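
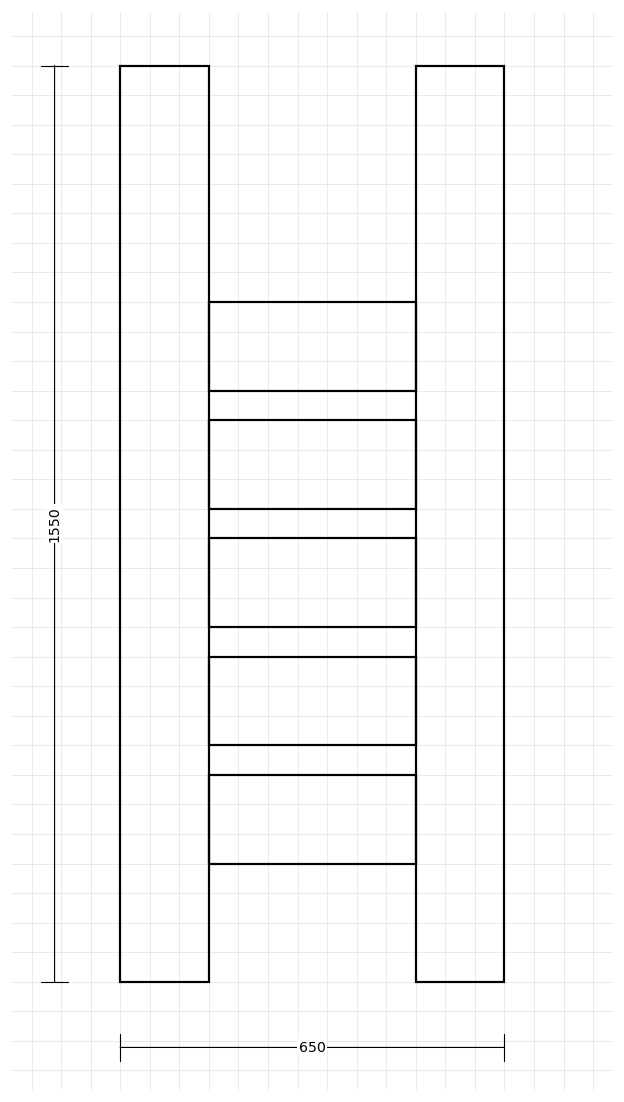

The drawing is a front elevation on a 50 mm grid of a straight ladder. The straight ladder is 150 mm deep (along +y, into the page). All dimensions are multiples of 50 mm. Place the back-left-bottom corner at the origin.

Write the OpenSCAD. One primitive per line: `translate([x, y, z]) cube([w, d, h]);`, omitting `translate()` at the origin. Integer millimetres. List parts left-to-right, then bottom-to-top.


cube([150, 150, 1550]);
translate([150, 0, 200]) cube([350, 150, 150]);
translate([150, 0, 400]) cube([350, 150, 150]);
translate([150, 0, 600]) cube([350, 150, 150]);
translate([150, 0, 800]) cube([350, 150, 150]);
translate([150, 0, 1000]) cube([350, 150, 150]);
translate([500, 0, 0]) cube([150, 150, 1550]);


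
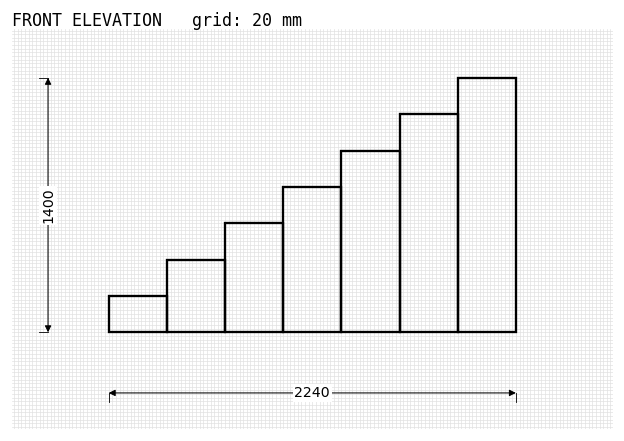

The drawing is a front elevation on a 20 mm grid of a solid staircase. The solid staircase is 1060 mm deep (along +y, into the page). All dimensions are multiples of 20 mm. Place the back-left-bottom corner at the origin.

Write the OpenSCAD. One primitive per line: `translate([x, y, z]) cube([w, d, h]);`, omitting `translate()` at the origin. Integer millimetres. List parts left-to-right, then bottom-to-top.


cube([320, 1060, 200]);
translate([320, 0, 0]) cube([320, 1060, 400]);
translate([640, 0, 0]) cube([320, 1060, 600]);
translate([960, 0, 0]) cube([320, 1060, 800]);
translate([1280, 0, 0]) cube([320, 1060, 1000]);
translate([1600, 0, 0]) cube([320, 1060, 1200]);
translate([1920, 0, 0]) cube([320, 1060, 1400]);


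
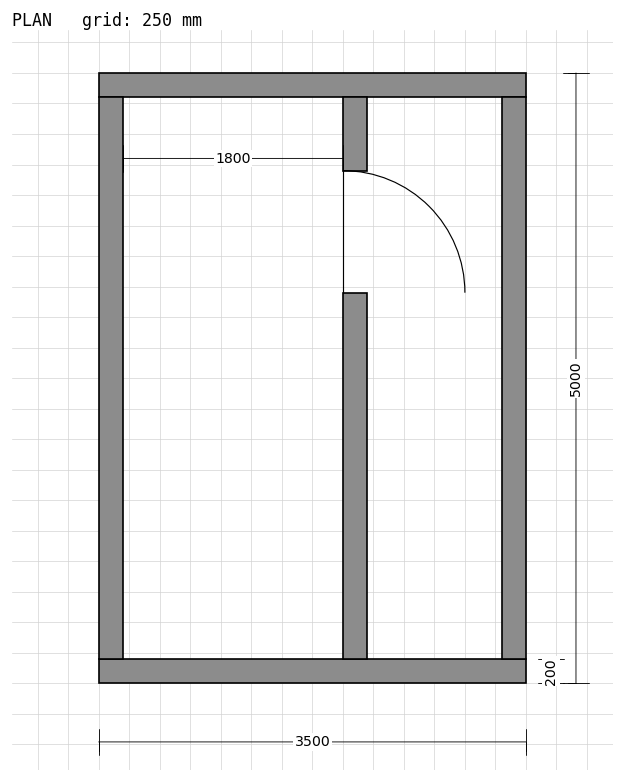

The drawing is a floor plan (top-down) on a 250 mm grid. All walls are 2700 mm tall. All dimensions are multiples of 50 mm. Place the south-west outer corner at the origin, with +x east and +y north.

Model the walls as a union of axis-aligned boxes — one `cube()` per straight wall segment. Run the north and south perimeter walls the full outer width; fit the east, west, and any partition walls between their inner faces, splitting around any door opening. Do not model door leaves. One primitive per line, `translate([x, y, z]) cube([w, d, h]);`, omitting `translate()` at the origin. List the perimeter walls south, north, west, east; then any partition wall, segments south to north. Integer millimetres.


cube([3500, 200, 2700]);
translate([0, 4800, 0]) cube([3500, 200, 2700]);
translate([0, 200, 0]) cube([200, 4600, 2700]);
translate([3300, 200, 0]) cube([200, 4600, 2700]);
translate([2000, 200, 0]) cube([200, 3000, 2700]);
translate([2000, 4200, 0]) cube([200, 600, 2700]);


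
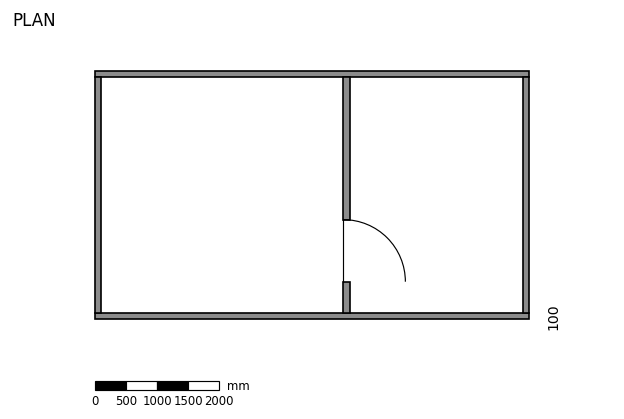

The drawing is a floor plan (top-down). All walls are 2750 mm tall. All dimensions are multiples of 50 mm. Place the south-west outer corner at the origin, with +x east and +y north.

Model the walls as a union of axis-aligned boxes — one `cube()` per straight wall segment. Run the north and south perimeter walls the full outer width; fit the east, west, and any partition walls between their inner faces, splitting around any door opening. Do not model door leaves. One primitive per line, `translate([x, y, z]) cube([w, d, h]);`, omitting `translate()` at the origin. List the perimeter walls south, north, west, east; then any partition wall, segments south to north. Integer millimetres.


cube([7000, 100, 2750]);
translate([0, 3900, 0]) cube([7000, 100, 2750]);
translate([0, 100, 0]) cube([100, 3800, 2750]);
translate([6900, 100, 0]) cube([100, 3800, 2750]);
translate([4000, 100, 0]) cube([100, 500, 2750]);
translate([4000, 1600, 0]) cube([100, 2300, 2750]);


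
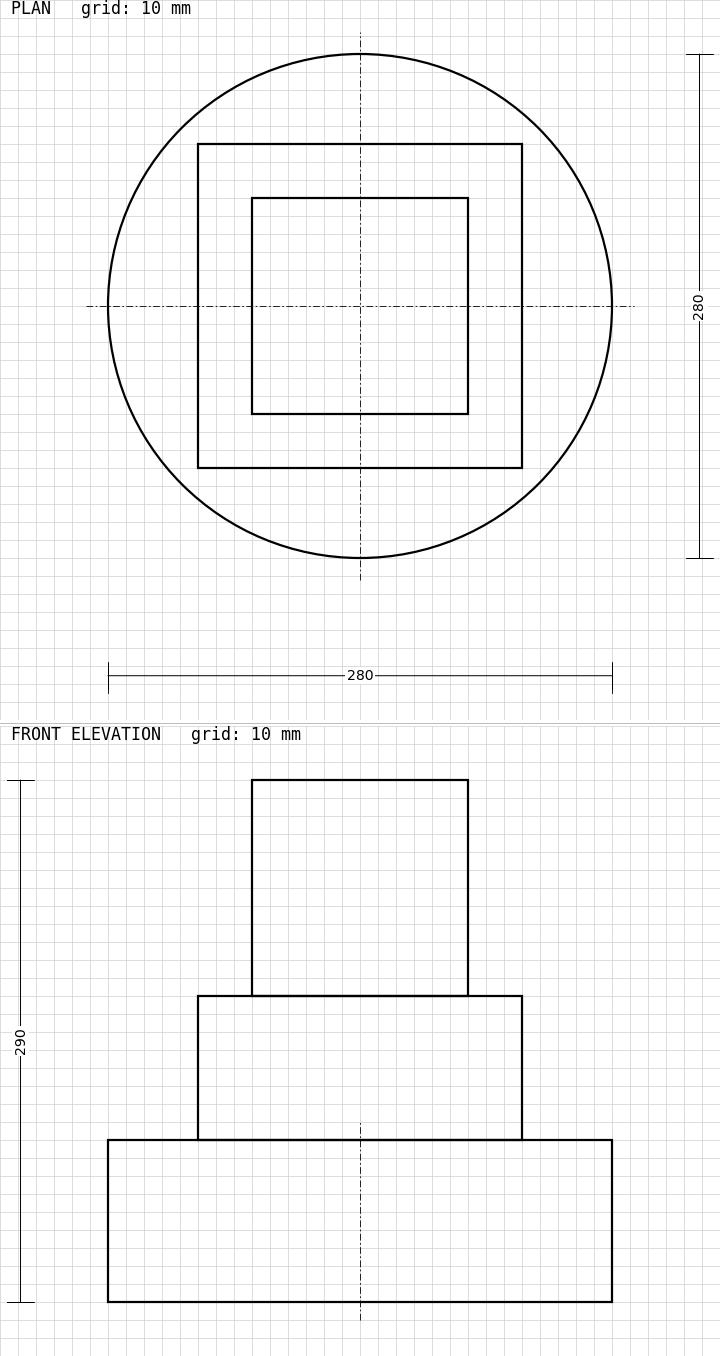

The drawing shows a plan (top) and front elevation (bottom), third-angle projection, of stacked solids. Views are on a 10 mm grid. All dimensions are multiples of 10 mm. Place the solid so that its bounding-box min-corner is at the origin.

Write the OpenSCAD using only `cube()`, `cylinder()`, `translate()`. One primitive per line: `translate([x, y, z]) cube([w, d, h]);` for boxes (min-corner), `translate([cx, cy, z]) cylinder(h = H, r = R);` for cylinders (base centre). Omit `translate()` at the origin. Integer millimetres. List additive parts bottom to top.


translate([140, 140, 0]) cylinder(h = 90, r = 140);
translate([50, 50, 90]) cube([180, 180, 80]);
translate([80, 80, 170]) cube([120, 120, 120]);


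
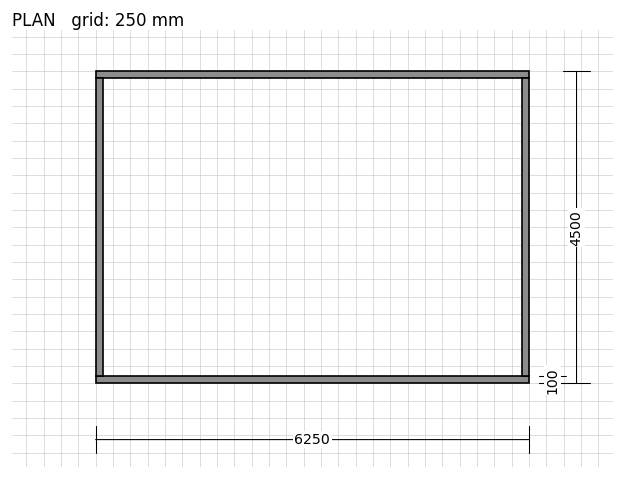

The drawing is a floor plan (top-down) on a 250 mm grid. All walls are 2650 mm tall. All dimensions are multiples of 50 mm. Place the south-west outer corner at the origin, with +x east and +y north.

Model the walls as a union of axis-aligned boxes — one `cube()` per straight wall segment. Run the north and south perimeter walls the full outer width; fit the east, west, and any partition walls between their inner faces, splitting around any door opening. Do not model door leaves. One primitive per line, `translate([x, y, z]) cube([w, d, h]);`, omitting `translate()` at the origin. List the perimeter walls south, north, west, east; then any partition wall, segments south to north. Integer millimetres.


cube([6250, 100, 2650]);
translate([0, 4400, 0]) cube([6250, 100, 2650]);
translate([0, 100, 0]) cube([100, 4300, 2650]);
translate([6150, 100, 0]) cube([100, 4300, 2650]);


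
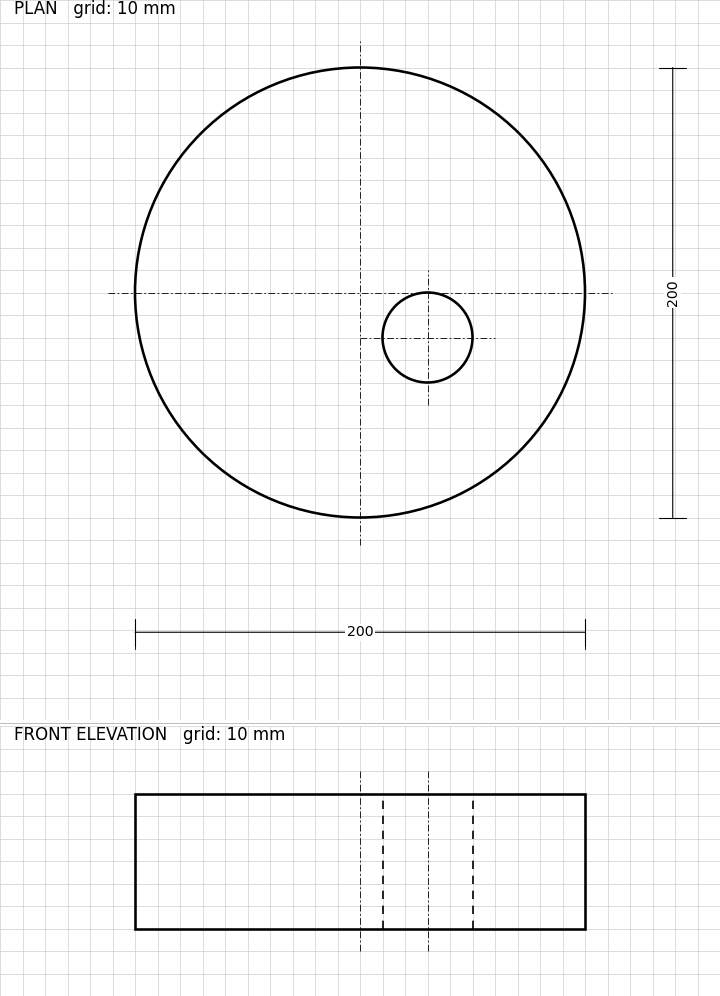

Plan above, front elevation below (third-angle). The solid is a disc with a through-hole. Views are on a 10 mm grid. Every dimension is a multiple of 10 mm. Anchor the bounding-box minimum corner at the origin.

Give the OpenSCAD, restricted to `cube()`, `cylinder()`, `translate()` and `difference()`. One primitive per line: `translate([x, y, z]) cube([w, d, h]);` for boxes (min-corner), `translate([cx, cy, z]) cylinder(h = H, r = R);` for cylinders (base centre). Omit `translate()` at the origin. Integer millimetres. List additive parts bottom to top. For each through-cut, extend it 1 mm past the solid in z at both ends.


difference() {
  translate([100, 100, 0]) cylinder(h = 60, r = 100);
  translate([130, 80, -1]) cylinder(h = 62, r = 20);
}


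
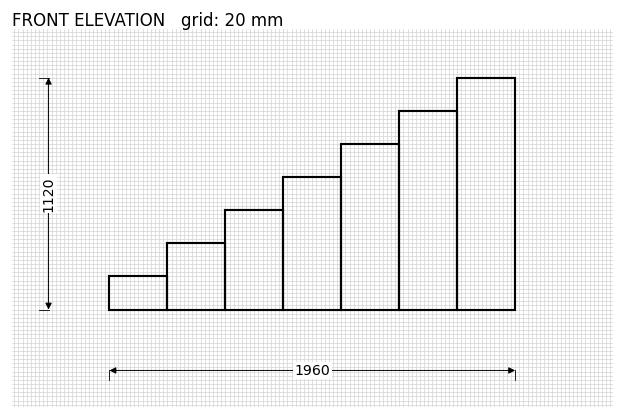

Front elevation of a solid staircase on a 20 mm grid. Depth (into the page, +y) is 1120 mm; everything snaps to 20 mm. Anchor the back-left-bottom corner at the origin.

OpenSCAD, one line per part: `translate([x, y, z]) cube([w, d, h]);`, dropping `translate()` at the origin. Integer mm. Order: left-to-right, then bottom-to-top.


cube([280, 1120, 160]);
translate([280, 0, 0]) cube([280, 1120, 320]);
translate([560, 0, 0]) cube([280, 1120, 480]);
translate([840, 0, 0]) cube([280, 1120, 640]);
translate([1120, 0, 0]) cube([280, 1120, 800]);
translate([1400, 0, 0]) cube([280, 1120, 960]);
translate([1680, 0, 0]) cube([280, 1120, 1120]);


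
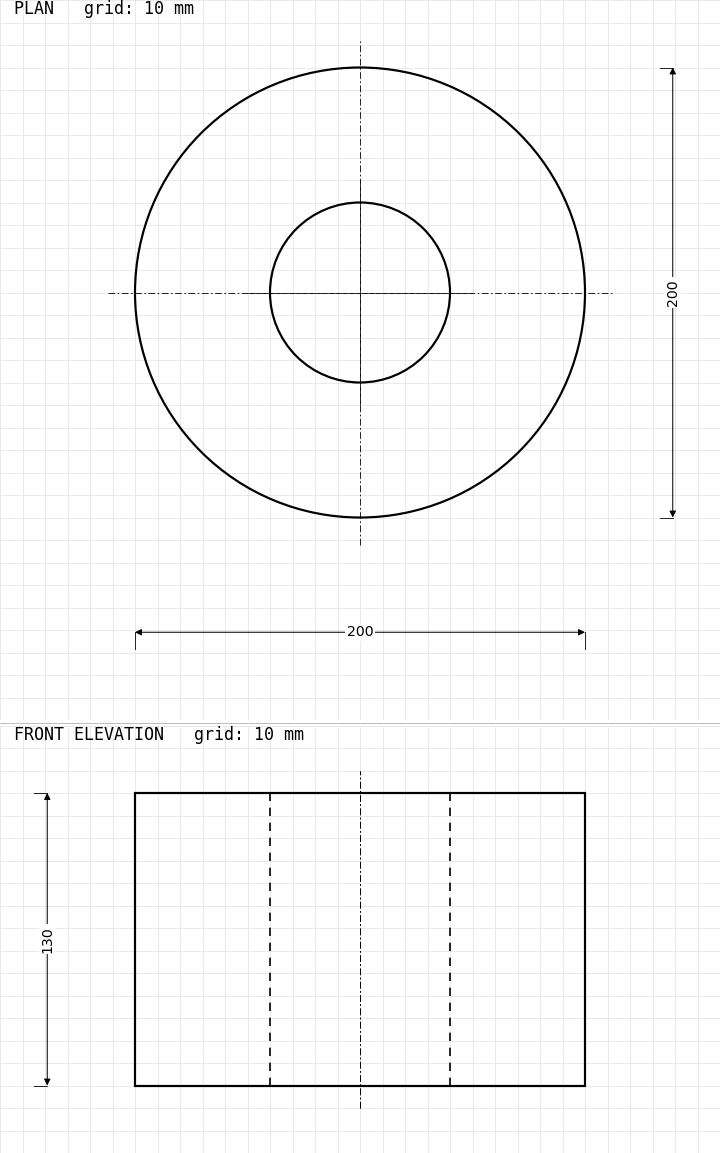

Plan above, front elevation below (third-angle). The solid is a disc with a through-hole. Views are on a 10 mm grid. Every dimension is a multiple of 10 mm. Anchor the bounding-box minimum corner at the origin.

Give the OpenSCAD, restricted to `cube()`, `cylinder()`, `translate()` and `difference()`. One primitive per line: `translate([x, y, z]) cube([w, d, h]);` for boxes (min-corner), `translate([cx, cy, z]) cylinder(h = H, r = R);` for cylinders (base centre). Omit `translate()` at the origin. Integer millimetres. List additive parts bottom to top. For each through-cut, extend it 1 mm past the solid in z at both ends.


difference() {
  translate([100, 100, 0]) cylinder(h = 130, r = 100);
  translate([100, 100, -1]) cylinder(h = 132, r = 40);
}


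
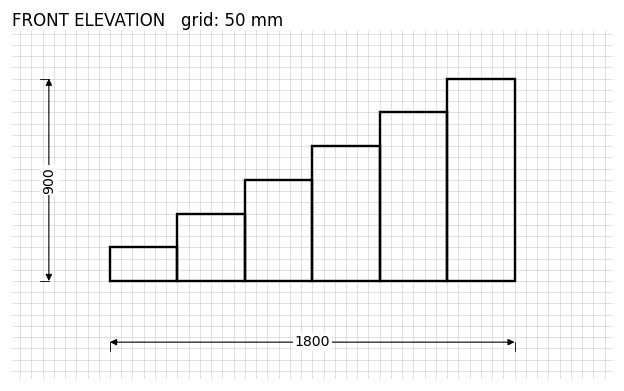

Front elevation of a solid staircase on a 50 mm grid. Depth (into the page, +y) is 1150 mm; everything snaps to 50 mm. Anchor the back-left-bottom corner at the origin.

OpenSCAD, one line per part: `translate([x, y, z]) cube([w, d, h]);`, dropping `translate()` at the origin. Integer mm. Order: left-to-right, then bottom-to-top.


cube([300, 1150, 150]);
translate([300, 0, 0]) cube([300, 1150, 300]);
translate([600, 0, 0]) cube([300, 1150, 450]);
translate([900, 0, 0]) cube([300, 1150, 600]);
translate([1200, 0, 0]) cube([300, 1150, 750]);
translate([1500, 0, 0]) cube([300, 1150, 900]);


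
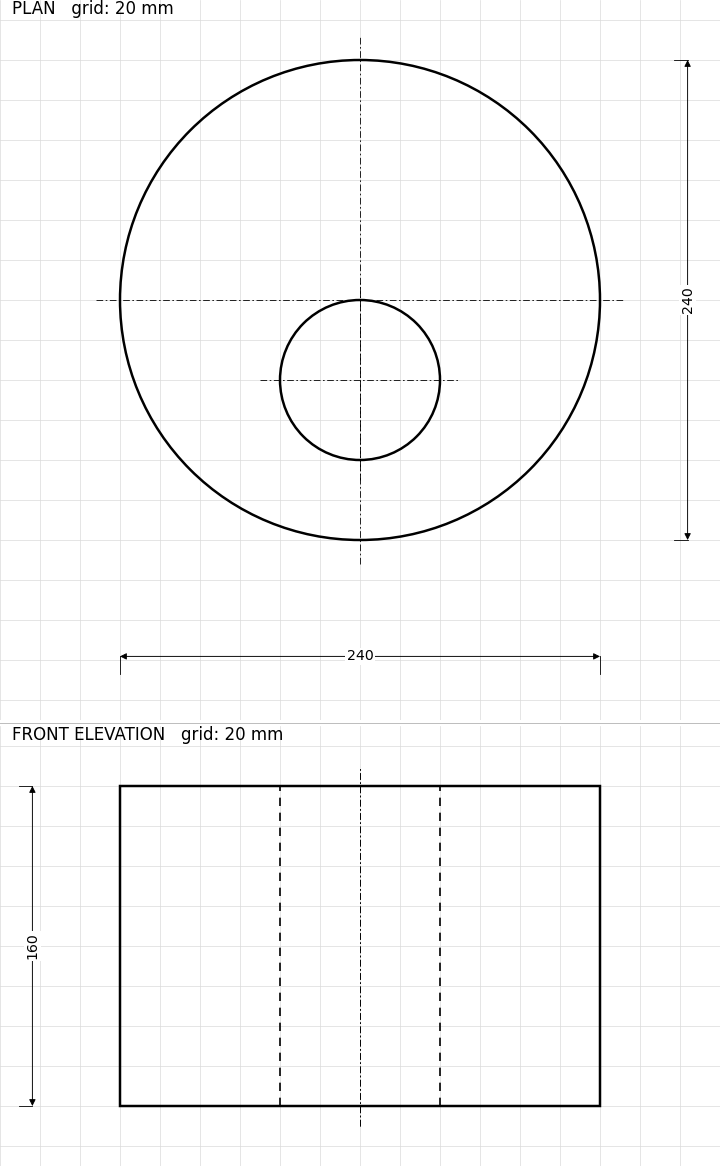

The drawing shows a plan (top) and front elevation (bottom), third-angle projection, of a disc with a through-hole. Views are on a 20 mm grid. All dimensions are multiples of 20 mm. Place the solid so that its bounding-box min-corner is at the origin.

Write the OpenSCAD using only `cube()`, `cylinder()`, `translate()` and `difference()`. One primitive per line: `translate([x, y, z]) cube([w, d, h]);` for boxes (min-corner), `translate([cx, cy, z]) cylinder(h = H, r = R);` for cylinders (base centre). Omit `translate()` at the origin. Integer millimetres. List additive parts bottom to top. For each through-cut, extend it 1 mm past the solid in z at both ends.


difference() {
  translate([120, 120, 0]) cylinder(h = 160, r = 120);
  translate([120, 80, -1]) cylinder(h = 162, r = 40);
}


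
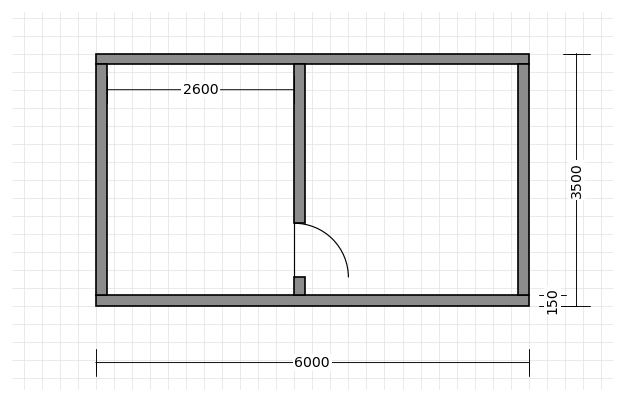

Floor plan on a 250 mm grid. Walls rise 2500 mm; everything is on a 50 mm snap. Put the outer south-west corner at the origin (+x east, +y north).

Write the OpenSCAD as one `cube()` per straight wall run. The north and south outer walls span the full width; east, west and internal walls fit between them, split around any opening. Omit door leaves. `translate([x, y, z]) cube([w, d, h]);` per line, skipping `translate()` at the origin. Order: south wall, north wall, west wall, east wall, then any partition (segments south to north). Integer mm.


cube([6000, 150, 2500]);
translate([0, 3350, 0]) cube([6000, 150, 2500]);
translate([0, 150, 0]) cube([150, 3200, 2500]);
translate([5850, 150, 0]) cube([150, 3200, 2500]);
translate([2750, 150, 0]) cube([150, 250, 2500]);
translate([2750, 1150, 0]) cube([150, 2200, 2500]);


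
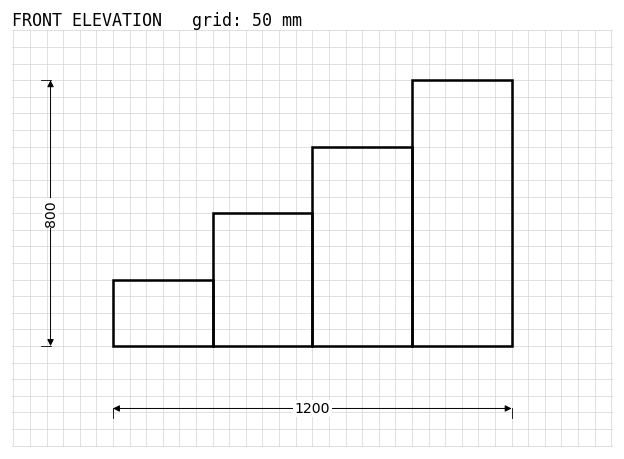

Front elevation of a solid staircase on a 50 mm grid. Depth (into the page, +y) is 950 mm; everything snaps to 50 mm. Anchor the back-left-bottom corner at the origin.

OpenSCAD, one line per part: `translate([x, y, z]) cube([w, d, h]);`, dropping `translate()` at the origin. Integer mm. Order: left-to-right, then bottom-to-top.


cube([300, 950, 200]);
translate([300, 0, 0]) cube([300, 950, 400]);
translate([600, 0, 0]) cube([300, 950, 600]);
translate([900, 0, 0]) cube([300, 950, 800]);


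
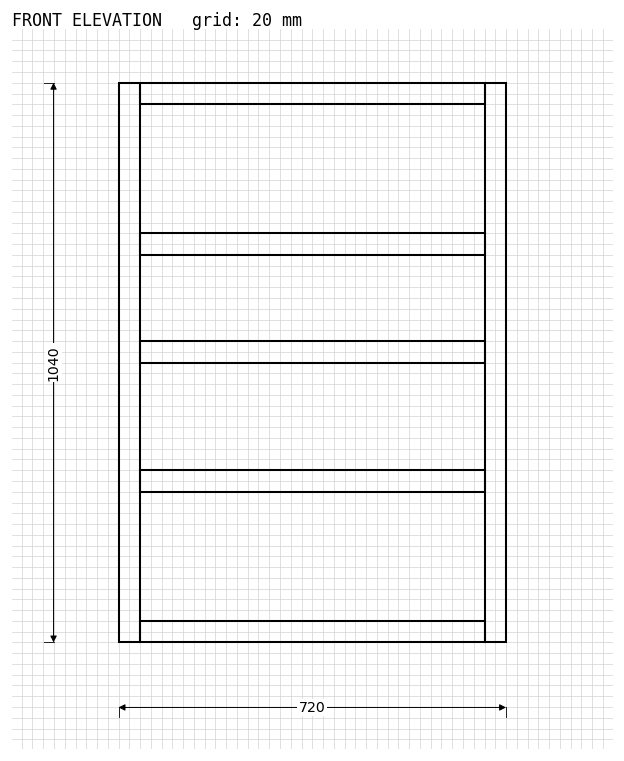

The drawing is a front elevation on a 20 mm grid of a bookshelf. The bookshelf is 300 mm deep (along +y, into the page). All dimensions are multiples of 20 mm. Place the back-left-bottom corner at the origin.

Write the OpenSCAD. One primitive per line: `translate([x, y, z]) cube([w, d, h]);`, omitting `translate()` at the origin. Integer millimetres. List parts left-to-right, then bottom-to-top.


cube([40, 300, 1040]);
translate([40, 0, 0]) cube([640, 300, 40]);
translate([40, 0, 280]) cube([640, 300, 40]);
translate([40, 0, 520]) cube([640, 300, 40]);
translate([40, 0, 720]) cube([640, 300, 40]);
translate([40, 0, 1000]) cube([640, 300, 40]);
translate([680, 0, 0]) cube([40, 300, 1040]);


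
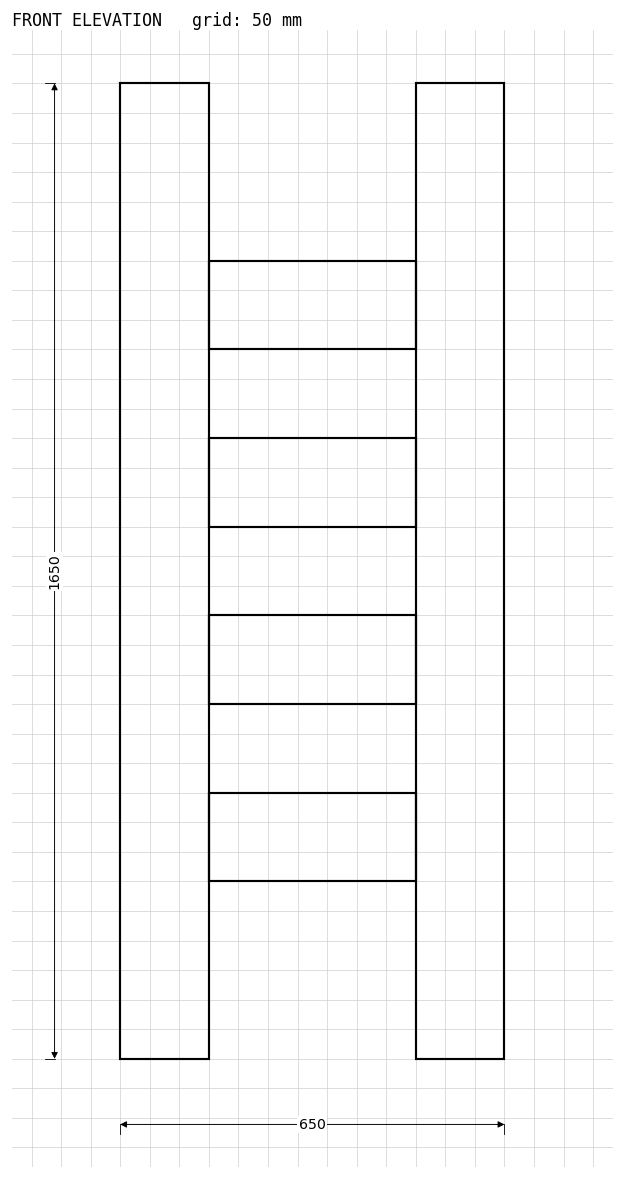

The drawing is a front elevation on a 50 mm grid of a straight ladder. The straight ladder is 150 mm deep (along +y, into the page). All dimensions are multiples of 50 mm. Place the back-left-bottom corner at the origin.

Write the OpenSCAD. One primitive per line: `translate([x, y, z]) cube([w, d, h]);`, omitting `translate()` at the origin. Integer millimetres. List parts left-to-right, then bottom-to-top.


cube([150, 150, 1650]);
translate([150, 0, 300]) cube([350, 150, 150]);
translate([150, 0, 600]) cube([350, 150, 150]);
translate([150, 0, 900]) cube([350, 150, 150]);
translate([150, 0, 1200]) cube([350, 150, 150]);
translate([500, 0, 0]) cube([150, 150, 1650]);


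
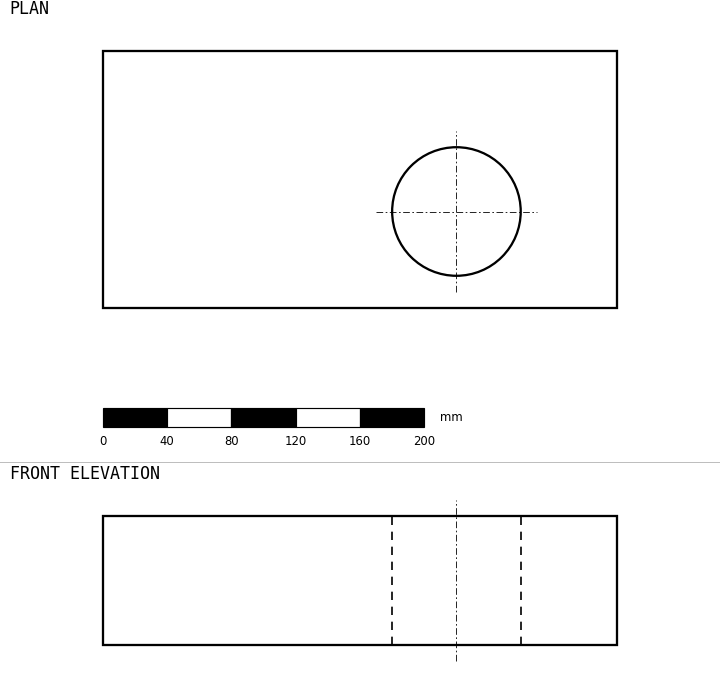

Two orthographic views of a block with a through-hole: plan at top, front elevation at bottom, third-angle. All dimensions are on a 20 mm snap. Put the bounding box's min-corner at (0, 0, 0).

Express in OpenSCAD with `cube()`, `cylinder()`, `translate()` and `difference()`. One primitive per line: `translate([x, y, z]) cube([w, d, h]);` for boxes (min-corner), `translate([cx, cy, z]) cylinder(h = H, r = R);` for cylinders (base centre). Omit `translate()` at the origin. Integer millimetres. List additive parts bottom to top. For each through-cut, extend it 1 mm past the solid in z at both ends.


difference() {
  cube([320, 160, 80]);
  translate([220, 60, -1]) cylinder(h = 82, r = 40);
}


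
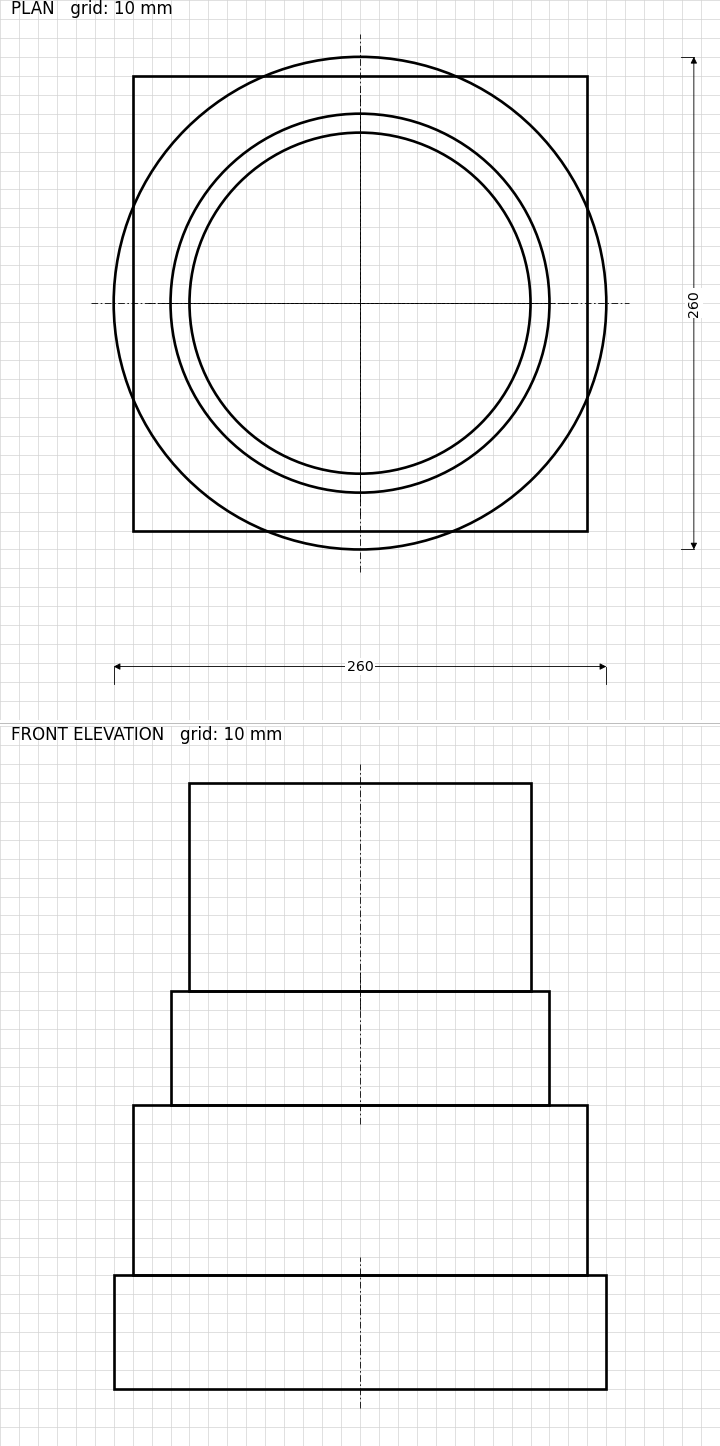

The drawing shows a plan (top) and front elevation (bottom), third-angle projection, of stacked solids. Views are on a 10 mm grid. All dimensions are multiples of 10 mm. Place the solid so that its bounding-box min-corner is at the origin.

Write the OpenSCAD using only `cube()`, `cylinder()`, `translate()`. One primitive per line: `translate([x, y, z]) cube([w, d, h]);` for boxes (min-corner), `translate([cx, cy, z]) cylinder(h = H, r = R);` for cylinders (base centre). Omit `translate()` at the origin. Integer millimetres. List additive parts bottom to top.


translate([130, 130, 0]) cylinder(h = 60, r = 130);
translate([10, 10, 60]) cube([240, 240, 90]);
translate([130, 130, 150]) cylinder(h = 60, r = 100);
translate([130, 130, 210]) cylinder(h = 110, r = 90);


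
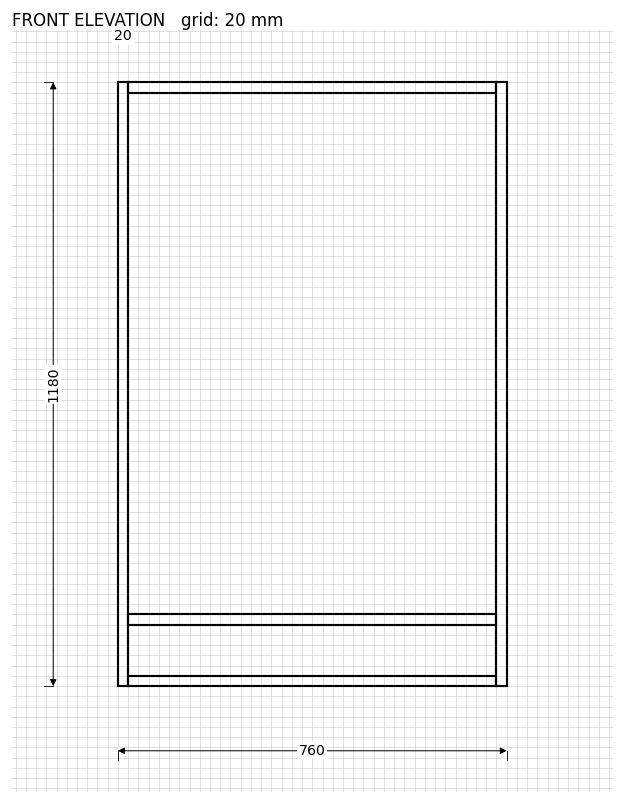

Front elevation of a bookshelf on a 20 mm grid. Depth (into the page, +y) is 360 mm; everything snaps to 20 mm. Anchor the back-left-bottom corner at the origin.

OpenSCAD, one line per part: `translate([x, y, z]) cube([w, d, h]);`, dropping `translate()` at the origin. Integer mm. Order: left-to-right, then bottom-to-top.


cube([20, 360, 1180]);
translate([20, 0, 0]) cube([720, 360, 20]);
translate([20, 0, 120]) cube([720, 360, 20]);
translate([20, 0, 1160]) cube([720, 360, 20]);
translate([740, 0, 0]) cube([20, 360, 1180]);


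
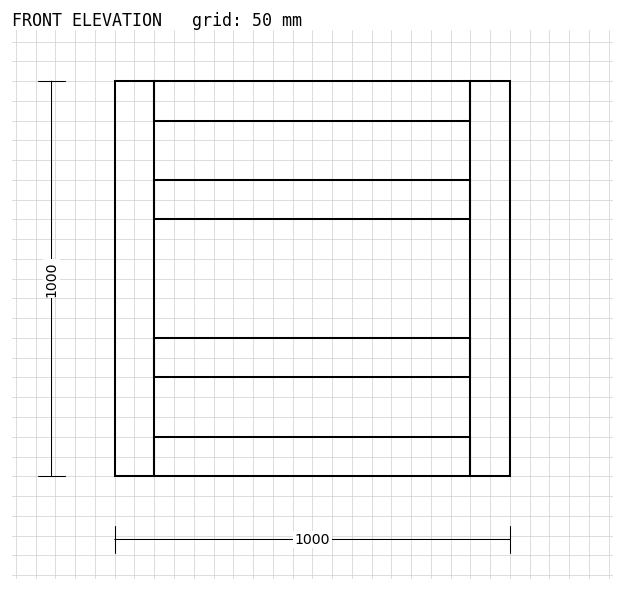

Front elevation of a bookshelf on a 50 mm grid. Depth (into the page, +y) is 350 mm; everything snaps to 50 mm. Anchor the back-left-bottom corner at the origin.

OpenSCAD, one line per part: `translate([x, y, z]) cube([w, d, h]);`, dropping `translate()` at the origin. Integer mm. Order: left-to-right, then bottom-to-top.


cube([100, 350, 1000]);
translate([100, 0, 0]) cube([800, 350, 100]);
translate([100, 0, 250]) cube([800, 350, 100]);
translate([100, 0, 650]) cube([800, 350, 100]);
translate([100, 0, 900]) cube([800, 350, 100]);
translate([900, 0, 0]) cube([100, 350, 1000]);


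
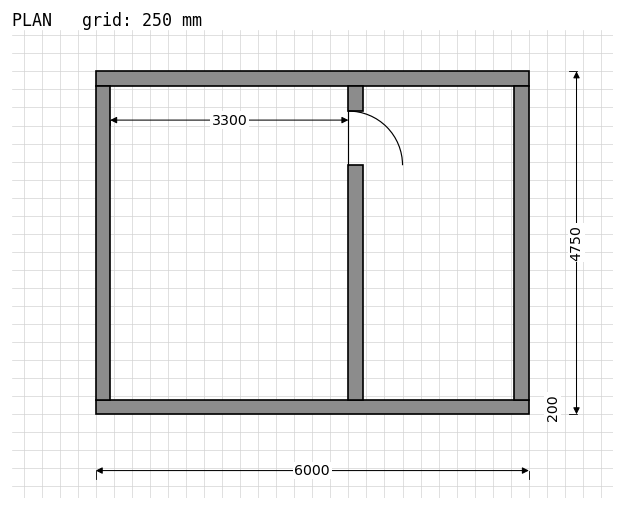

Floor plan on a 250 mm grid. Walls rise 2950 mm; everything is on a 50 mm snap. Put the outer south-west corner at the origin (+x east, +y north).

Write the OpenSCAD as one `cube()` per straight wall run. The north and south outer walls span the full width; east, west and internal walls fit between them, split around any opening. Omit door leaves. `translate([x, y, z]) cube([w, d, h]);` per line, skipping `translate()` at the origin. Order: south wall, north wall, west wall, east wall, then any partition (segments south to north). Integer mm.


cube([6000, 200, 2950]);
translate([0, 4550, 0]) cube([6000, 200, 2950]);
translate([0, 200, 0]) cube([200, 4350, 2950]);
translate([5800, 200, 0]) cube([200, 4350, 2950]);
translate([3500, 200, 0]) cube([200, 3250, 2950]);
translate([3500, 4200, 0]) cube([200, 350, 2950]);


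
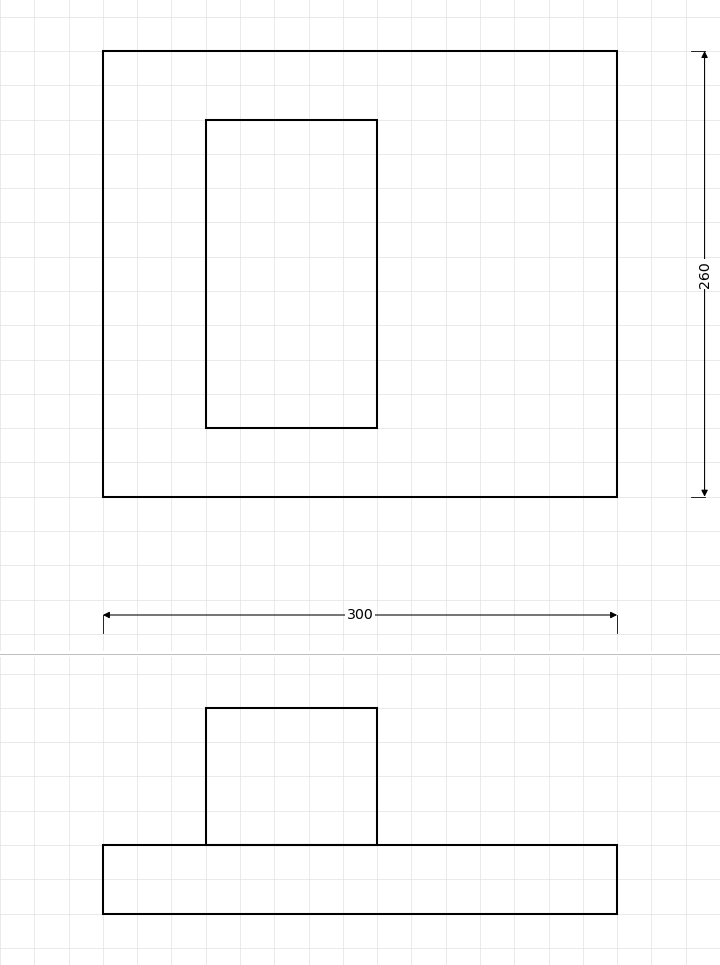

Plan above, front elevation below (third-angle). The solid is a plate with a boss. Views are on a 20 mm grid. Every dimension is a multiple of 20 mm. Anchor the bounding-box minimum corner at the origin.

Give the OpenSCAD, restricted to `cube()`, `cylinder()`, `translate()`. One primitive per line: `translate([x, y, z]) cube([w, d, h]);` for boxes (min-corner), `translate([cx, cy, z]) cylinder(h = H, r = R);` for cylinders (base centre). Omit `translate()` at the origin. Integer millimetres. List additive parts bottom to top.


cube([300, 260, 40]);
translate([60, 40, 40]) cube([100, 180, 80]);


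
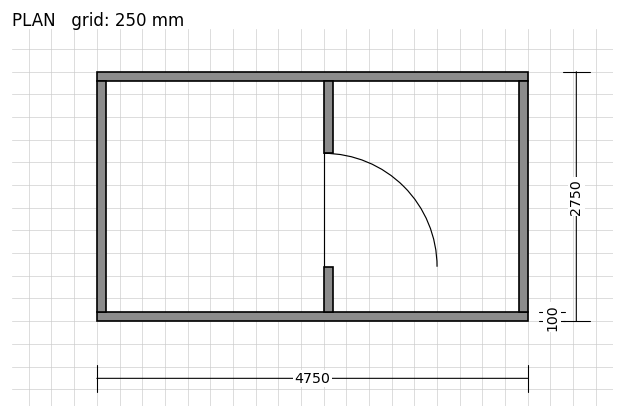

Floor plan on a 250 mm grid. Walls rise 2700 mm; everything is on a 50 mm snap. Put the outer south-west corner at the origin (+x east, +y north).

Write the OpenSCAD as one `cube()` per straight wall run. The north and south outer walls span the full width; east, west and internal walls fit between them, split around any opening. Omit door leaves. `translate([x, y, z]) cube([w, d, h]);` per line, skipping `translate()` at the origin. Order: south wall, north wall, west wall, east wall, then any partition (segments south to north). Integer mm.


cube([4750, 100, 2700]);
translate([0, 2650, 0]) cube([4750, 100, 2700]);
translate([0, 100, 0]) cube([100, 2550, 2700]);
translate([4650, 100, 0]) cube([100, 2550, 2700]);
translate([2500, 100, 0]) cube([100, 500, 2700]);
translate([2500, 1850, 0]) cube([100, 800, 2700]);


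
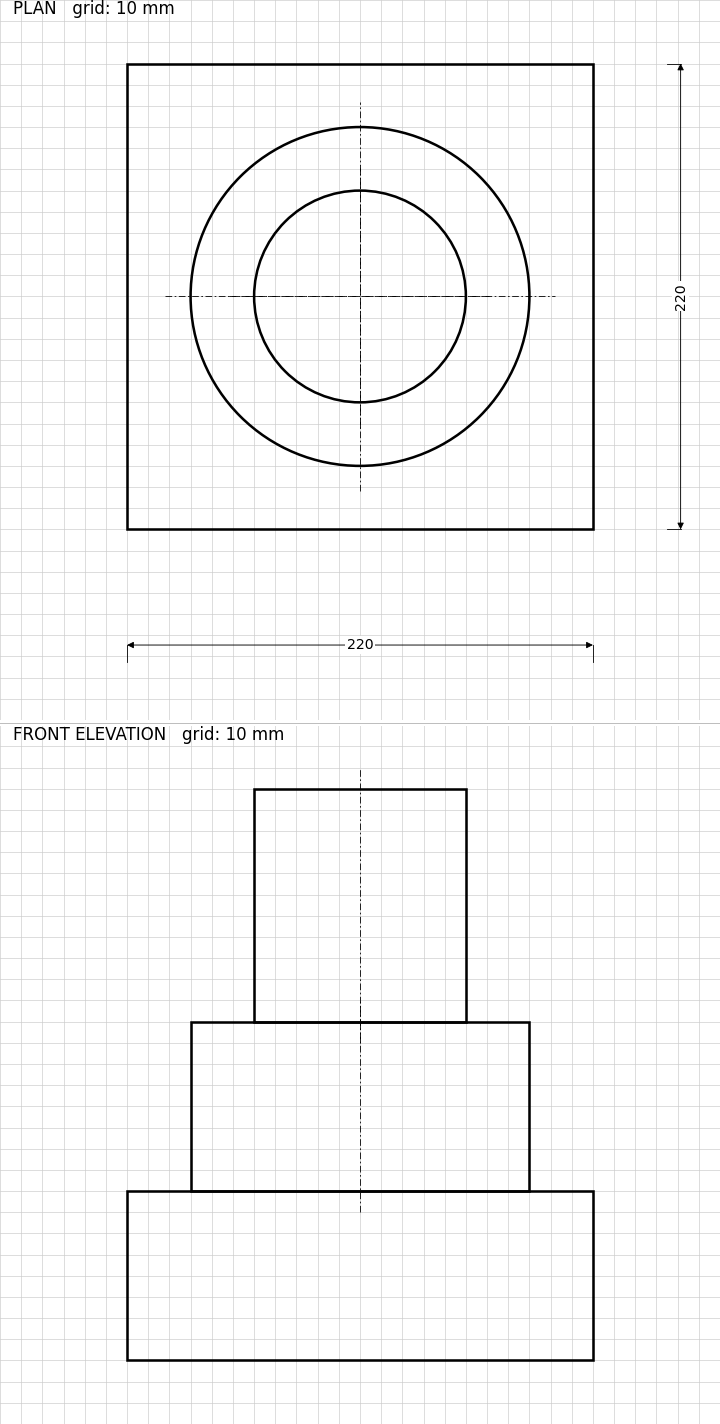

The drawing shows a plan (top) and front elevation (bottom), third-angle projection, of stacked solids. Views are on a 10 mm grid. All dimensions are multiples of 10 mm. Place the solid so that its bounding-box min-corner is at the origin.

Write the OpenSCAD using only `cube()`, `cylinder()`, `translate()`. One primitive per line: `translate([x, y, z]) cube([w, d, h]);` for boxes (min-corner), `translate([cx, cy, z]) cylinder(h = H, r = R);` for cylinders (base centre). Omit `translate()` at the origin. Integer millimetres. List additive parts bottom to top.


cube([220, 220, 80]);
translate([110, 110, 80]) cylinder(h = 80, r = 80);
translate([110, 110, 160]) cylinder(h = 110, r = 50);


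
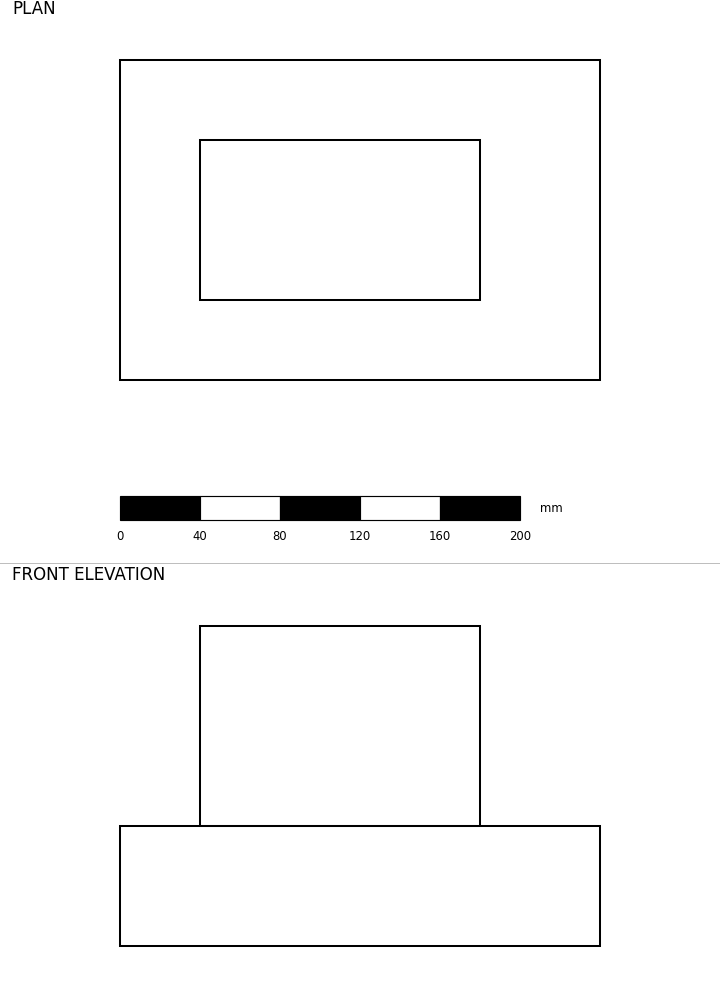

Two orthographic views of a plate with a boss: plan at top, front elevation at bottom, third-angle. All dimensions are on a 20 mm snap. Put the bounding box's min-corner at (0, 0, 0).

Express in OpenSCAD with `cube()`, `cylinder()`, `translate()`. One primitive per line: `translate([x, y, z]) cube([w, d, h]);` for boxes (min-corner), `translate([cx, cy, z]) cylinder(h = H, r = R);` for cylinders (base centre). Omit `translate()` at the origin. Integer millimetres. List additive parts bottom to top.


cube([240, 160, 60]);
translate([40, 40, 60]) cube([140, 80, 100]);


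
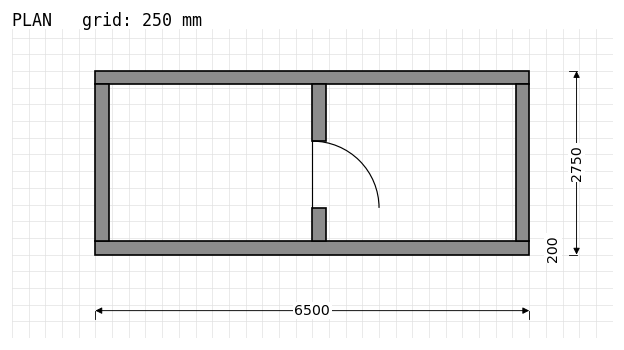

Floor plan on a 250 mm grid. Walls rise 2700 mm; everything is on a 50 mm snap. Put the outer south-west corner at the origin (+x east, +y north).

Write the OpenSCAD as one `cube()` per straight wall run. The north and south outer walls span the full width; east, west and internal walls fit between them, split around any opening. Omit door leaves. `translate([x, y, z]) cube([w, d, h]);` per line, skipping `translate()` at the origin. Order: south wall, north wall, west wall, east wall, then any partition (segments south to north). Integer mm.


cube([6500, 200, 2700]);
translate([0, 2550, 0]) cube([6500, 200, 2700]);
translate([0, 200, 0]) cube([200, 2350, 2700]);
translate([6300, 200, 0]) cube([200, 2350, 2700]);
translate([3250, 200, 0]) cube([200, 500, 2700]);
translate([3250, 1700, 0]) cube([200, 850, 2700]);


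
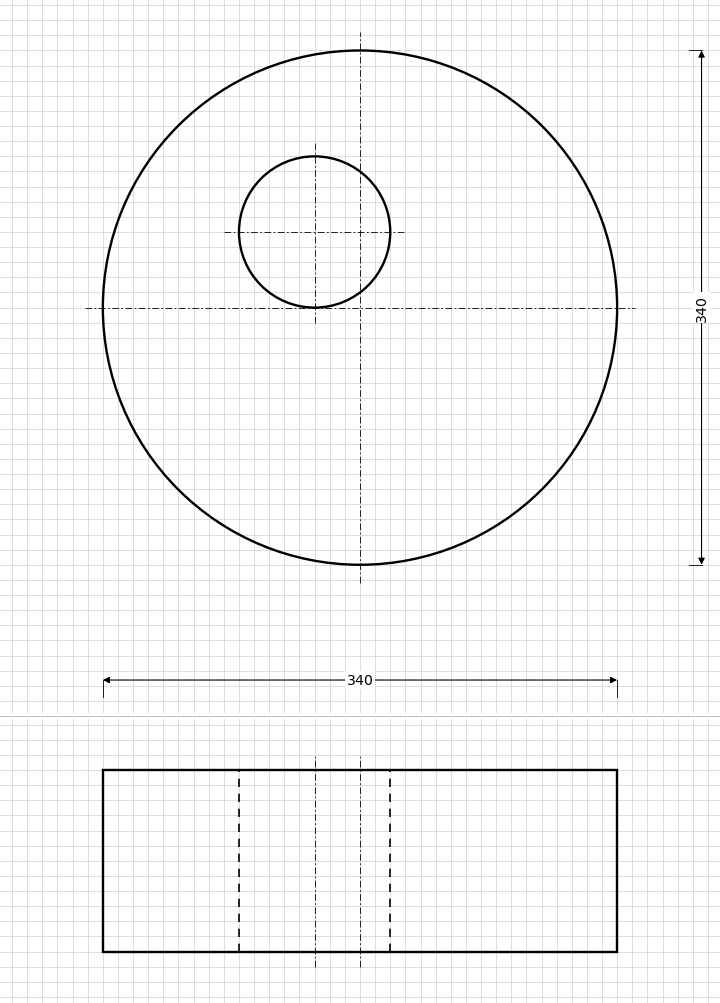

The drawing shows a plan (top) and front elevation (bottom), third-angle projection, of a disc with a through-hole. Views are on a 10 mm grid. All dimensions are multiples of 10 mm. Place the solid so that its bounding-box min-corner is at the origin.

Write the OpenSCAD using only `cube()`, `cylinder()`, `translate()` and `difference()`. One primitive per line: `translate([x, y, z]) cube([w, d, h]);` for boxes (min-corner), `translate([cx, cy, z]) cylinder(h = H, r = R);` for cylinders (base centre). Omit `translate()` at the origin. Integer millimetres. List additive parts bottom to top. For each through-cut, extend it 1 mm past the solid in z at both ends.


difference() {
  translate([170, 170, 0]) cylinder(h = 120, r = 170);
  translate([140, 220, -1]) cylinder(h = 122, r = 50);
}


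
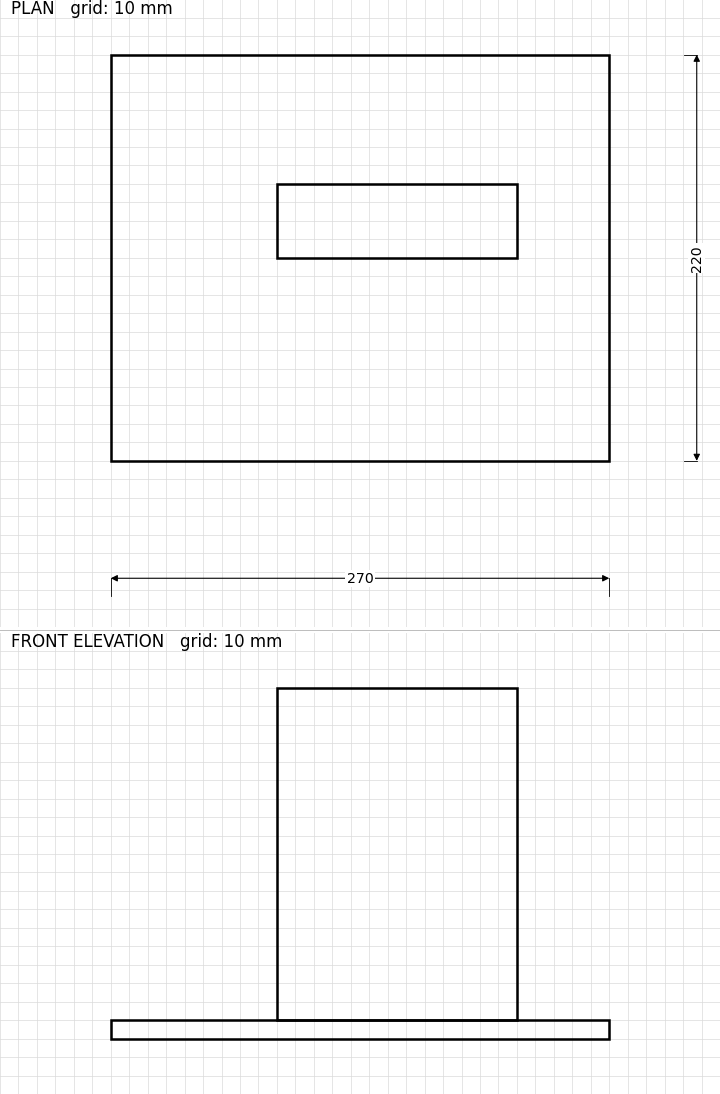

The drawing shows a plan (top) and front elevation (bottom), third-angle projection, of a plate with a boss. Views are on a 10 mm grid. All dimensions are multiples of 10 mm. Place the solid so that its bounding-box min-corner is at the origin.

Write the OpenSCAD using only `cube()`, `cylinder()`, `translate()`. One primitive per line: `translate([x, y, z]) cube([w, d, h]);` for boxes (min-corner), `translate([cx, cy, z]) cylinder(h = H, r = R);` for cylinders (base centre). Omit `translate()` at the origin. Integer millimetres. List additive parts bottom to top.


cube([270, 220, 10]);
translate([90, 110, 10]) cube([130, 40, 180]);


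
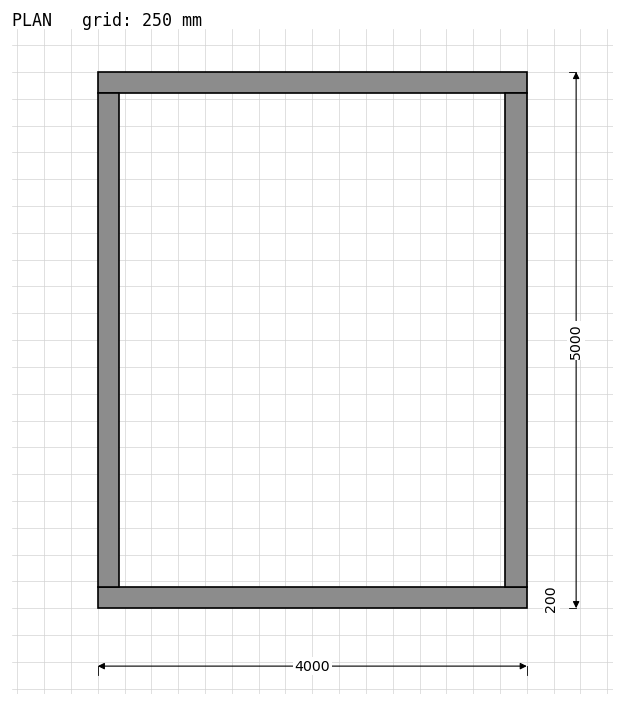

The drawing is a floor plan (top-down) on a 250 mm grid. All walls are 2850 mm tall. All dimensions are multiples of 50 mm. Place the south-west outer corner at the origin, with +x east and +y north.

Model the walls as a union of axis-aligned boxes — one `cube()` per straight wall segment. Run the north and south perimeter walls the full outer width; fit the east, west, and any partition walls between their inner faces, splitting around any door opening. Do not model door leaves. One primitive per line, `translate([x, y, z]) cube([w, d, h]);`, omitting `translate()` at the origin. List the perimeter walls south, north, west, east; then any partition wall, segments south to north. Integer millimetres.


cube([4000, 200, 2850]);
translate([0, 4800, 0]) cube([4000, 200, 2850]);
translate([0, 200, 0]) cube([200, 4600, 2850]);
translate([3800, 200, 0]) cube([200, 4600, 2850]);


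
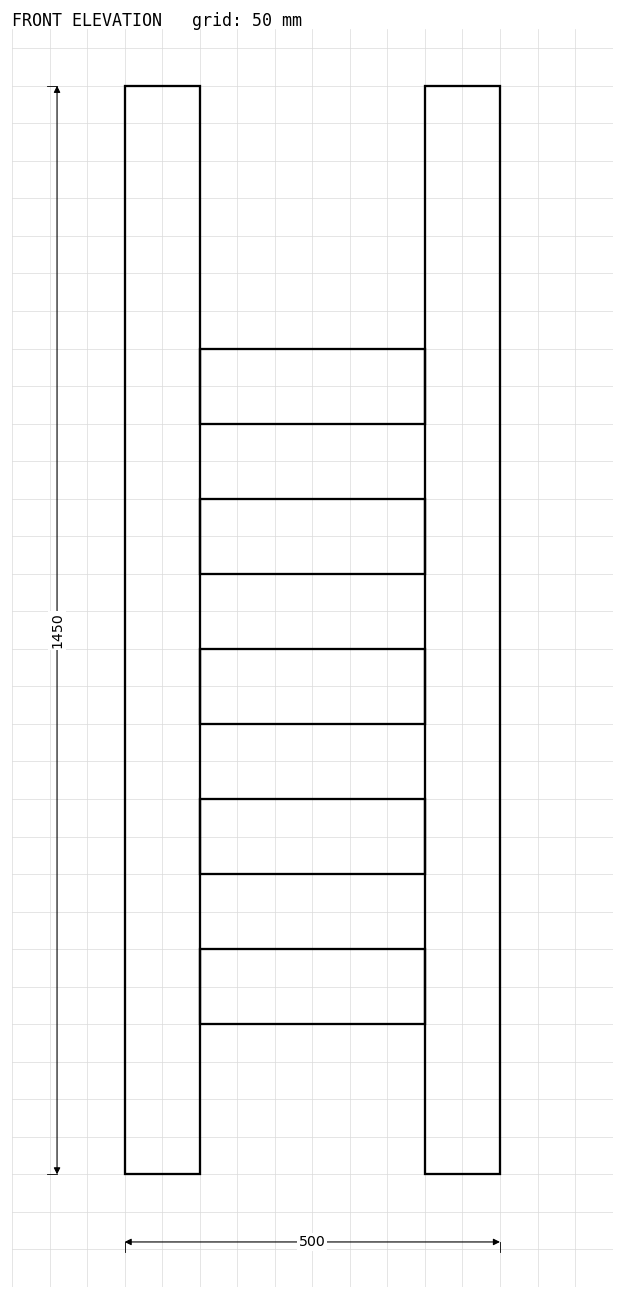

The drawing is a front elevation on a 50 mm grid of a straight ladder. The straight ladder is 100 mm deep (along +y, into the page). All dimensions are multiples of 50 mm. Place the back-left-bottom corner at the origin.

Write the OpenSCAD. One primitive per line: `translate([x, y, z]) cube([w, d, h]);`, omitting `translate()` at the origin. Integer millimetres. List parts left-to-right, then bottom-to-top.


cube([100, 100, 1450]);
translate([100, 0, 200]) cube([300, 100, 100]);
translate([100, 0, 400]) cube([300, 100, 100]);
translate([100, 0, 600]) cube([300, 100, 100]);
translate([100, 0, 800]) cube([300, 100, 100]);
translate([100, 0, 1000]) cube([300, 100, 100]);
translate([400, 0, 0]) cube([100, 100, 1450]);


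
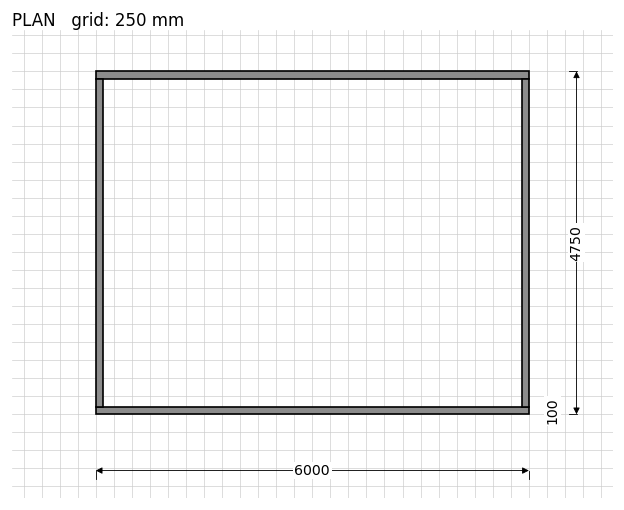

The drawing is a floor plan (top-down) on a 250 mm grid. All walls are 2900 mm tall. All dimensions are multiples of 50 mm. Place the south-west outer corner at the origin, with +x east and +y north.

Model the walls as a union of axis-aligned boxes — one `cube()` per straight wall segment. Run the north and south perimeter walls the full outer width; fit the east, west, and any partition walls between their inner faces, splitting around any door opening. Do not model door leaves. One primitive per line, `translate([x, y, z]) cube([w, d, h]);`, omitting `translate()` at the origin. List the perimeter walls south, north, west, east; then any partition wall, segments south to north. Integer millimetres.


cube([6000, 100, 2900]);
translate([0, 4650, 0]) cube([6000, 100, 2900]);
translate([0, 100, 0]) cube([100, 4550, 2900]);
translate([5900, 100, 0]) cube([100, 4550, 2900]);


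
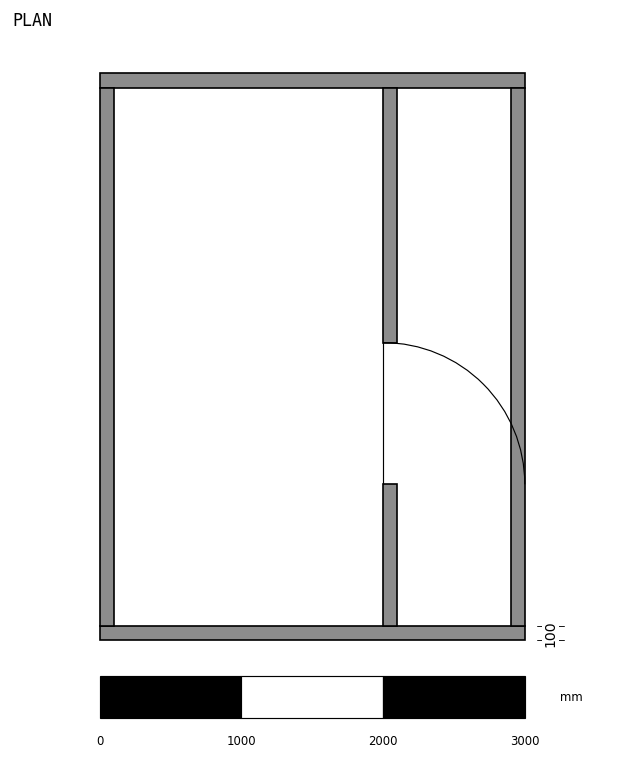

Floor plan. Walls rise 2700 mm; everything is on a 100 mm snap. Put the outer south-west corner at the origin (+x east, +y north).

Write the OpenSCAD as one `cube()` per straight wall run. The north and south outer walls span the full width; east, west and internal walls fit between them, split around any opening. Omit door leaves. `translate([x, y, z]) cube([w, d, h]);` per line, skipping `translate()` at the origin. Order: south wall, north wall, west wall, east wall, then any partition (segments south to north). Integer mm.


cube([3000, 100, 2700]);
translate([0, 3900, 0]) cube([3000, 100, 2700]);
translate([0, 100, 0]) cube([100, 3800, 2700]);
translate([2900, 100, 0]) cube([100, 3800, 2700]);
translate([2000, 100, 0]) cube([100, 1000, 2700]);
translate([2000, 2100, 0]) cube([100, 1800, 2700]);


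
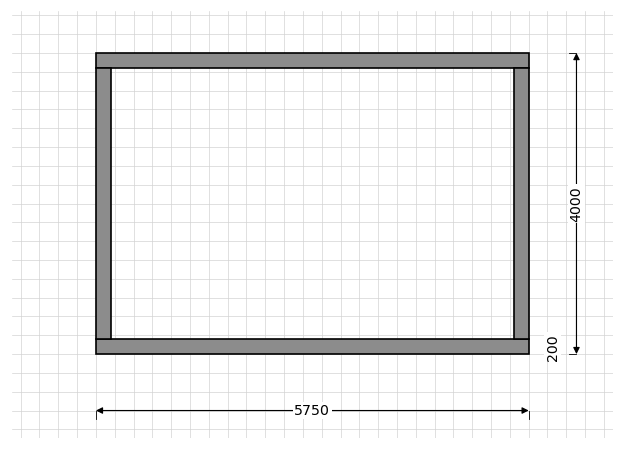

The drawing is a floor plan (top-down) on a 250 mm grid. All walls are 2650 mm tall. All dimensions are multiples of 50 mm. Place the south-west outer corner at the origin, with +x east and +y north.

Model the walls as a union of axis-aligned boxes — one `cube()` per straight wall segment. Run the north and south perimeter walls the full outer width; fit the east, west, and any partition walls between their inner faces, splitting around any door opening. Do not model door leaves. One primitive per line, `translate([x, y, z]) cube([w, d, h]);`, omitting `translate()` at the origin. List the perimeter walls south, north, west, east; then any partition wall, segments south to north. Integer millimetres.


cube([5750, 200, 2650]);
translate([0, 3800, 0]) cube([5750, 200, 2650]);
translate([0, 200, 0]) cube([200, 3600, 2650]);
translate([5550, 200, 0]) cube([200, 3600, 2650]);


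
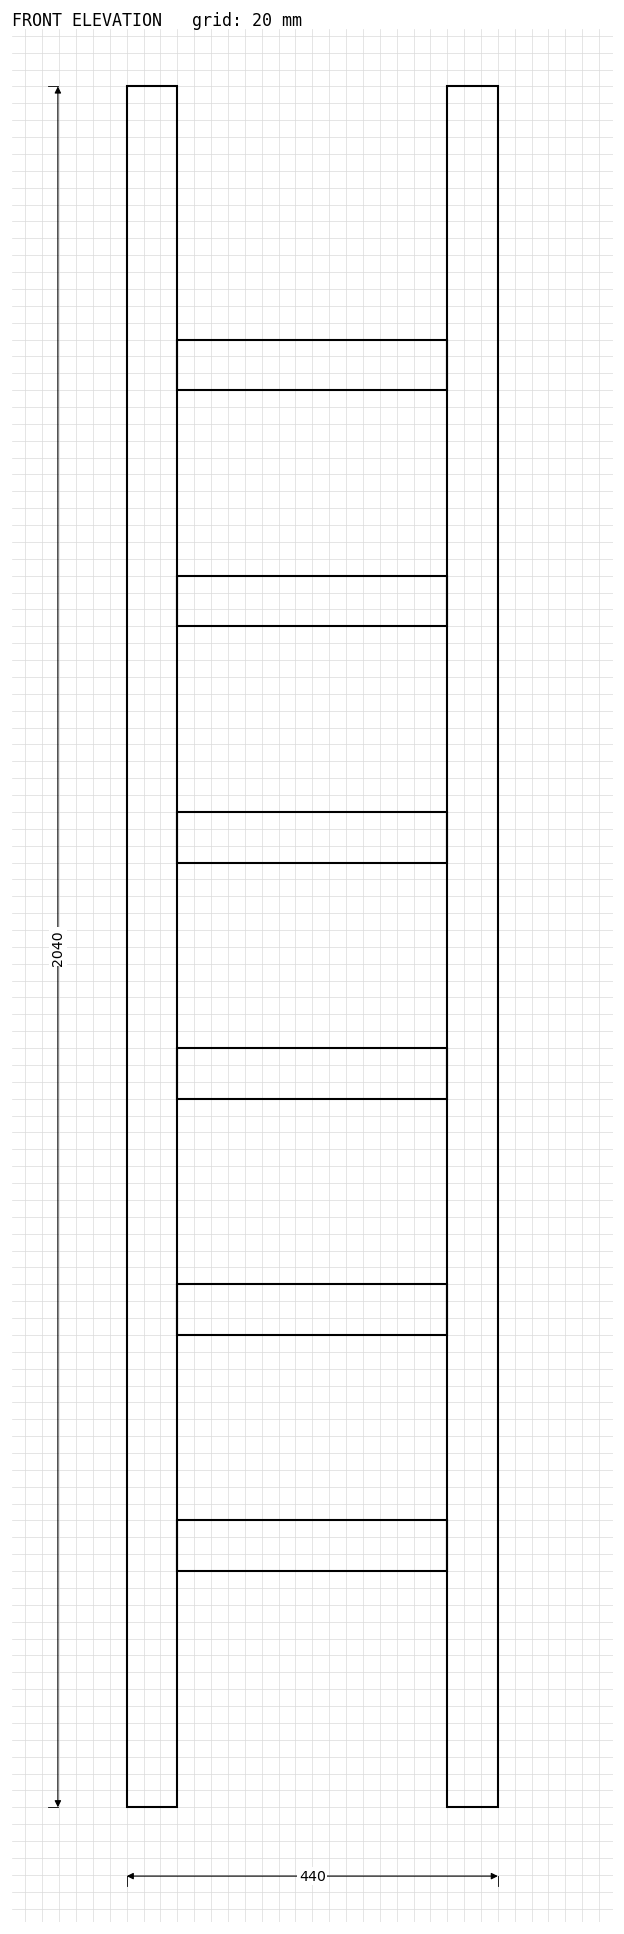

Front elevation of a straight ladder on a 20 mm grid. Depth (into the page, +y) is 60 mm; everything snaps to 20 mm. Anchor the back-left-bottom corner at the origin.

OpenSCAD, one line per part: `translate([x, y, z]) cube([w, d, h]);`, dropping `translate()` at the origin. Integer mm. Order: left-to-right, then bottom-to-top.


cube([60, 60, 2040]);
translate([60, 0, 280]) cube([320, 60, 60]);
translate([60, 0, 560]) cube([320, 60, 60]);
translate([60, 0, 840]) cube([320, 60, 60]);
translate([60, 0, 1120]) cube([320, 60, 60]);
translate([60, 0, 1400]) cube([320, 60, 60]);
translate([60, 0, 1680]) cube([320, 60, 60]);
translate([380, 0, 0]) cube([60, 60, 2040]);


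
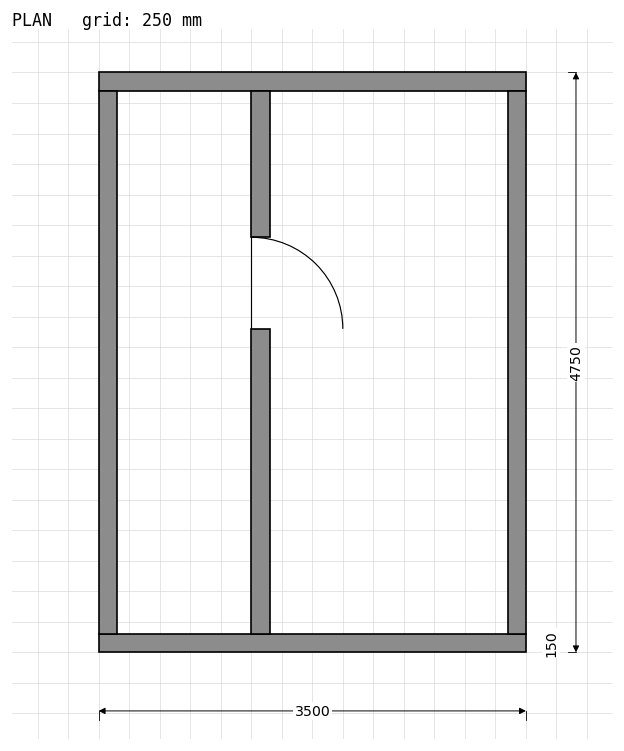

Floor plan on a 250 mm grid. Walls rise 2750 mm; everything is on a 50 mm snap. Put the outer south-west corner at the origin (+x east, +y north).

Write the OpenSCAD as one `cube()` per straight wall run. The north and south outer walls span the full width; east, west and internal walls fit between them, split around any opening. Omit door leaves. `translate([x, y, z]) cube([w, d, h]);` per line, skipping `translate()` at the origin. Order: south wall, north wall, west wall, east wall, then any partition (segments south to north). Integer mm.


cube([3500, 150, 2750]);
translate([0, 4600, 0]) cube([3500, 150, 2750]);
translate([0, 150, 0]) cube([150, 4450, 2750]);
translate([3350, 150, 0]) cube([150, 4450, 2750]);
translate([1250, 150, 0]) cube([150, 2500, 2750]);
translate([1250, 3400, 0]) cube([150, 1200, 2750]);


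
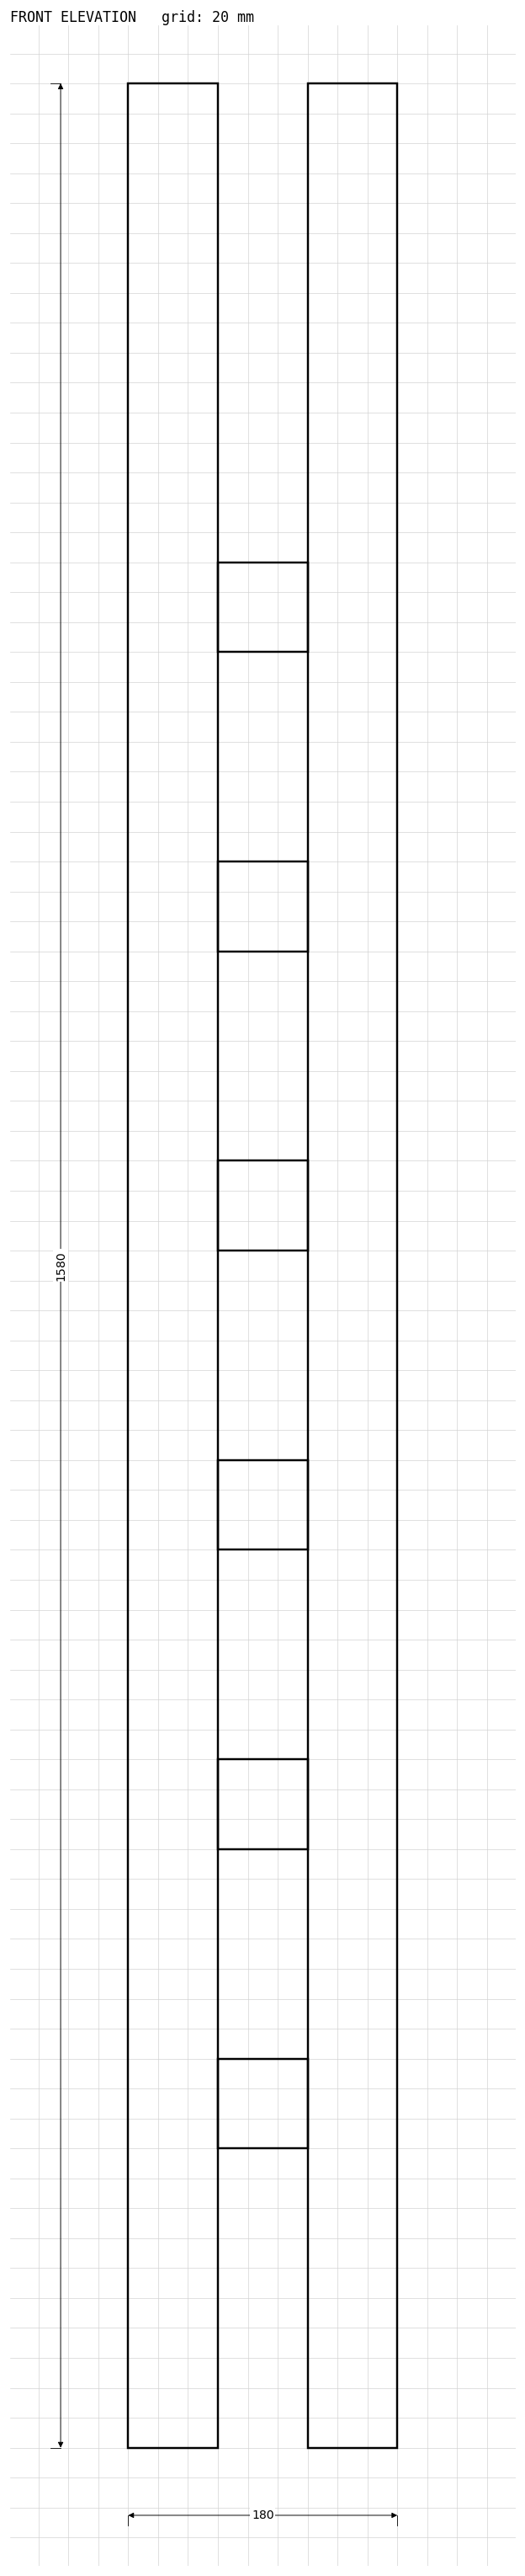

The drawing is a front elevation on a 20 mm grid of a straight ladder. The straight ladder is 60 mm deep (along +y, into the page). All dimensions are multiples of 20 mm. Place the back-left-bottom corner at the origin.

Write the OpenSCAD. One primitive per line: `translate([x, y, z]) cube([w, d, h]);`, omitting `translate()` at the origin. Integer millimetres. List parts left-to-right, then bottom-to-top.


cube([60, 60, 1580]);
translate([60, 0, 200]) cube([60, 60, 60]);
translate([60, 0, 400]) cube([60, 60, 60]);
translate([60, 0, 600]) cube([60, 60, 60]);
translate([60, 0, 800]) cube([60, 60, 60]);
translate([60, 0, 1000]) cube([60, 60, 60]);
translate([60, 0, 1200]) cube([60, 60, 60]);
translate([120, 0, 0]) cube([60, 60, 1580]);


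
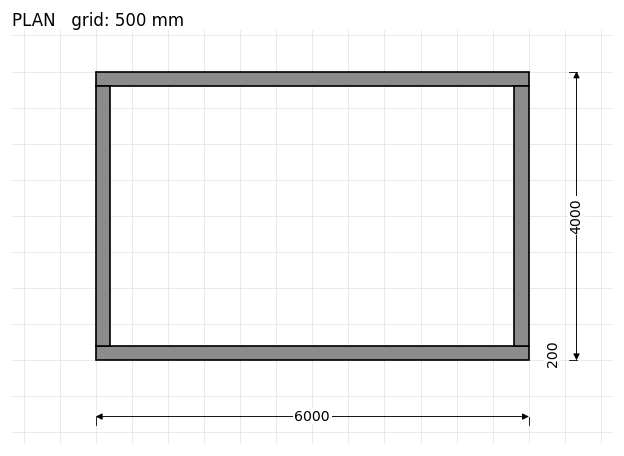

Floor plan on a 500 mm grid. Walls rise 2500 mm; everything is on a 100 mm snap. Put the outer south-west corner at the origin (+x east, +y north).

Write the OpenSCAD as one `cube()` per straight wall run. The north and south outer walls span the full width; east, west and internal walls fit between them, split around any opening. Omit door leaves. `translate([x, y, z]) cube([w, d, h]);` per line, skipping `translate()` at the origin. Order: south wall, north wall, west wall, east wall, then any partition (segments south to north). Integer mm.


cube([6000, 200, 2500]);
translate([0, 3800, 0]) cube([6000, 200, 2500]);
translate([0, 200, 0]) cube([200, 3600, 2500]);
translate([5800, 200, 0]) cube([200, 3600, 2500]);


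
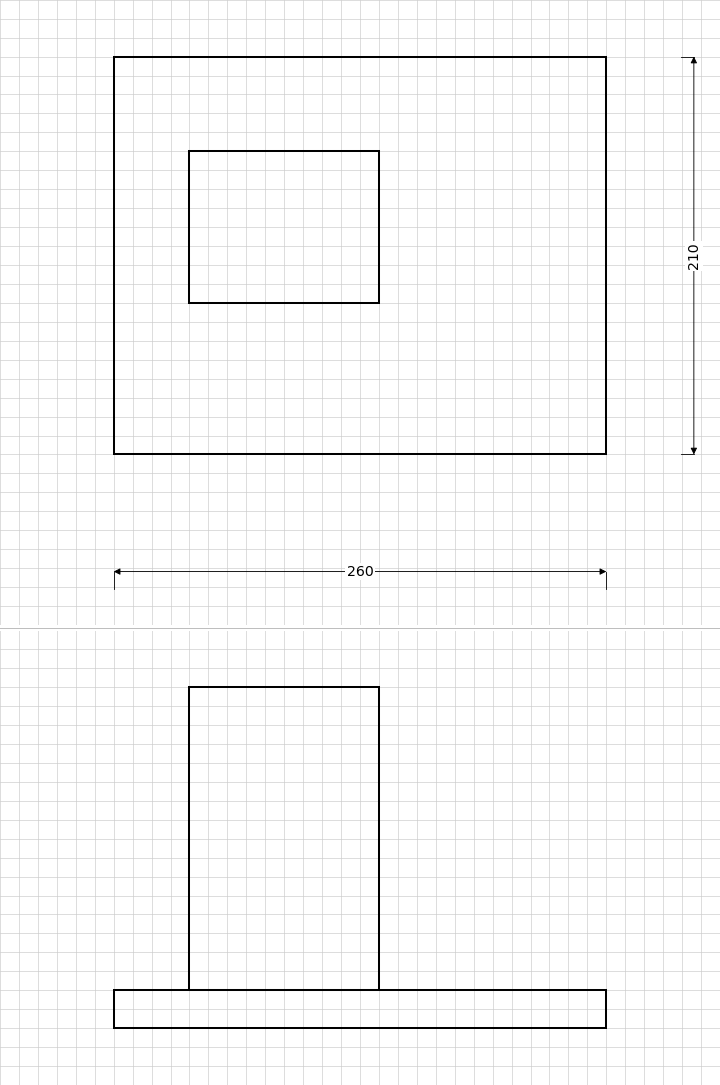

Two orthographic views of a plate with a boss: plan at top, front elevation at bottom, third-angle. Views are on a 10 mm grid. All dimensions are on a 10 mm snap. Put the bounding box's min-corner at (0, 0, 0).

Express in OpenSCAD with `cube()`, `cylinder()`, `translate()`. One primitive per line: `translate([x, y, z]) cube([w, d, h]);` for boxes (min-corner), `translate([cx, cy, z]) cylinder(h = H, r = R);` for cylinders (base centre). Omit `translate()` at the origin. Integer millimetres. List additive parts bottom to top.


cube([260, 210, 20]);
translate([40, 80, 20]) cube([100, 80, 160]);
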